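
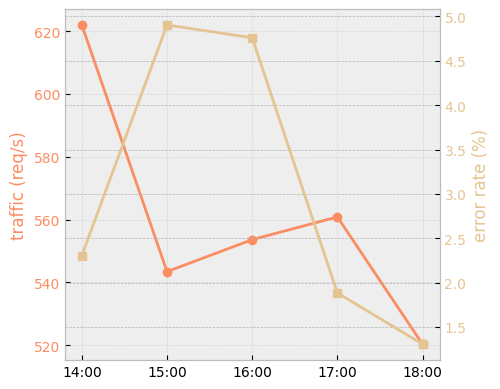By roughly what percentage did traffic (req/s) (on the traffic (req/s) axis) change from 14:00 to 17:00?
14:00 ≈ 620, 17:00 ≈ 560; (560 − 620) / 620 ≈ -9.7%.

≈ -9.7%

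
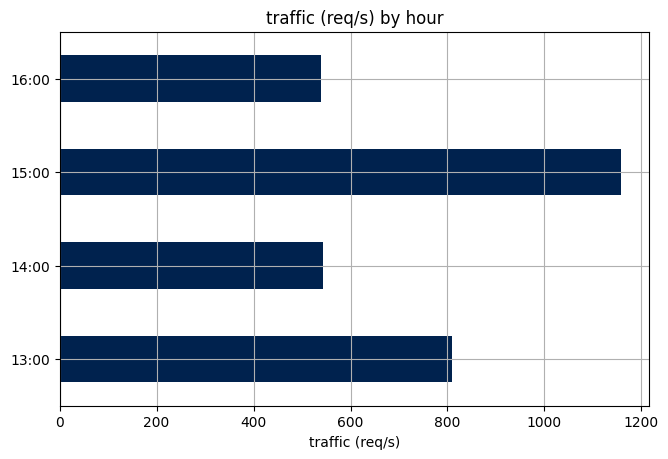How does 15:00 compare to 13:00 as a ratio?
≈ 1.5×

15:00 ≈ 1200, 13:00 ≈ 800; 1200/800 ≈ 1.5.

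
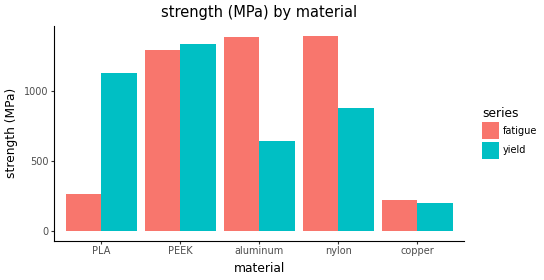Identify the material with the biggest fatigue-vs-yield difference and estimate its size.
PLA: fatigue ≈ 200, yield ≈ 1200 → gap ≈ 1000. Next-largest (aluminum) is only ≈ 800.

PLA, ≈ 1000 MPa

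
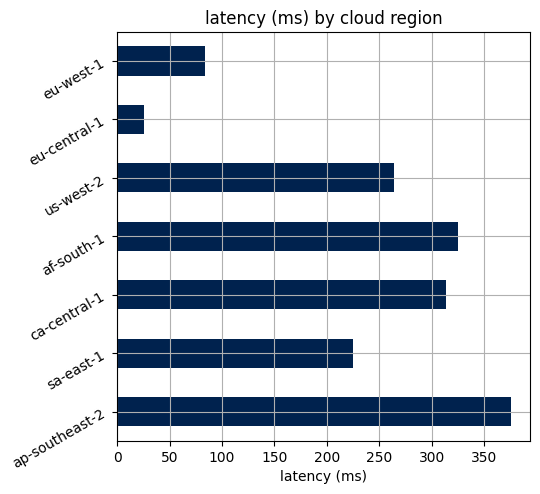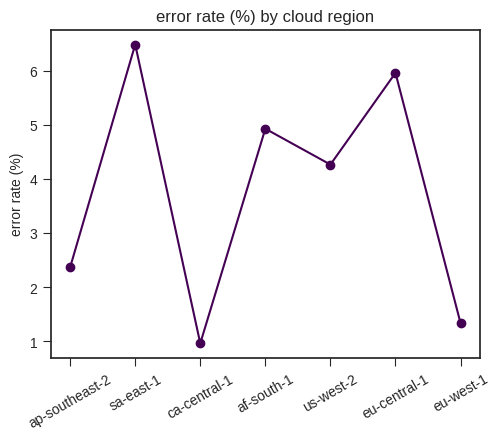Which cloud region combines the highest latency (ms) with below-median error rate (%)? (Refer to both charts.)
ap-southeast-2

Chart 2 median error rate (%) ≈ 4; below-median cloud regions: ap-southeast-2, ca-central-1, eu-west-1. Among those, ap-southeast-2 has the highest latency (ms) (≈ 400).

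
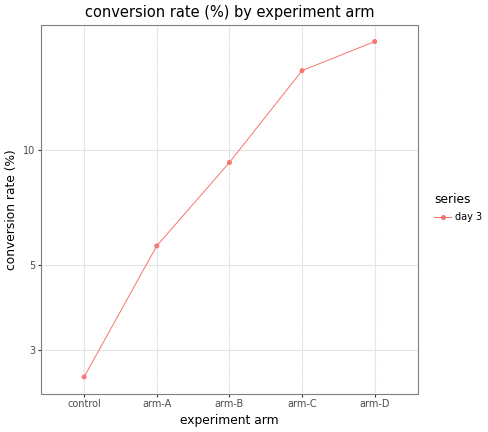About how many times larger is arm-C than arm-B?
≈ 1.6×

arm-C ≈ 16, arm-B ≈ 10; 16/10 ≈ 1.6.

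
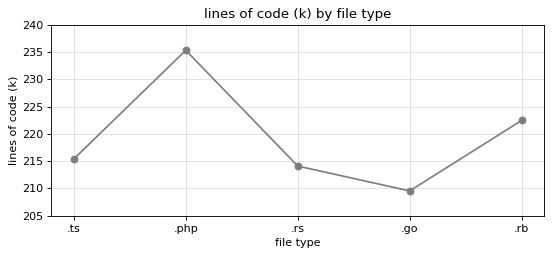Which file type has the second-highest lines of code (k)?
.rb

Top 3: .php ≈ 235, .rb ≈ 220, .ts ≈ 215.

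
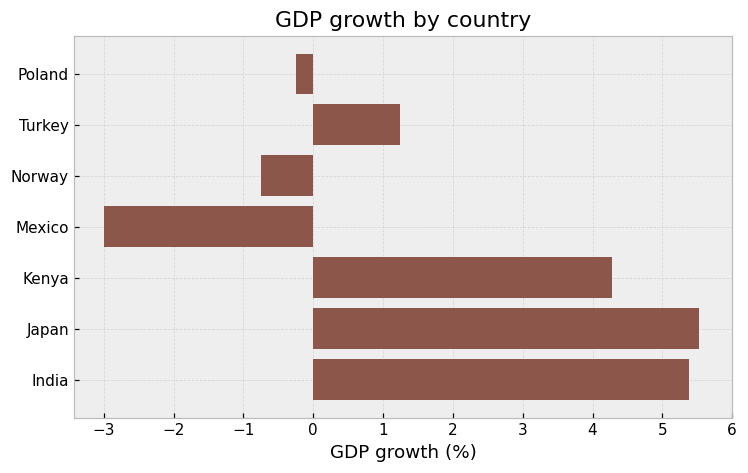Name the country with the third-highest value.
Kenya

Top 4: Japan ≈ 6, India ≈ 5, Kenya ≈ 4, Turkey ≈ 1.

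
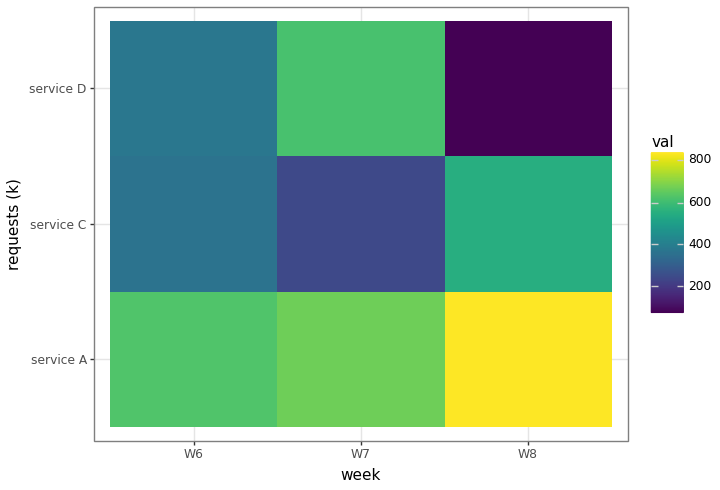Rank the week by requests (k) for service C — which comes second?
W6

Top 3 for service C: W8 ≈ 600, W6 ≈ 400, W7 ≈ 200.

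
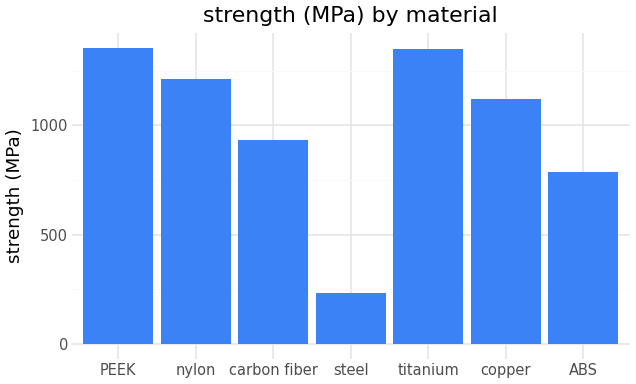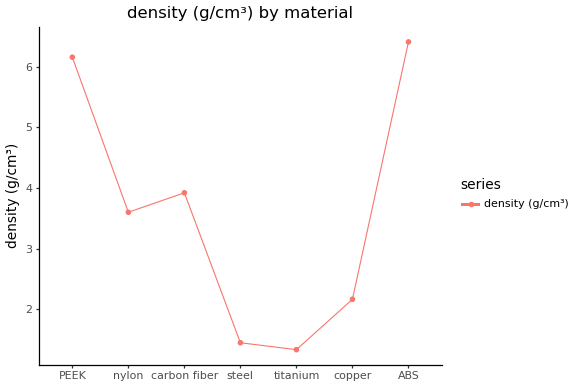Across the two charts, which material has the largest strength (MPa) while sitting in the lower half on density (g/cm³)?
titanium

Chart 2 median density (g/cm³) ≈ 4; below-median materials: steel, titanium, copper. Among those, titanium has the highest strength (MPa) (≈ 1400).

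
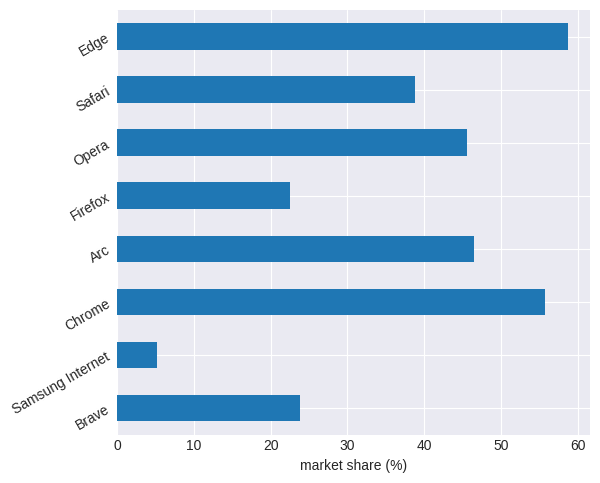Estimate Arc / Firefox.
≈ 1.8×

Arc ≈ 45, Firefox ≈ 25; 45/25 ≈ 1.8.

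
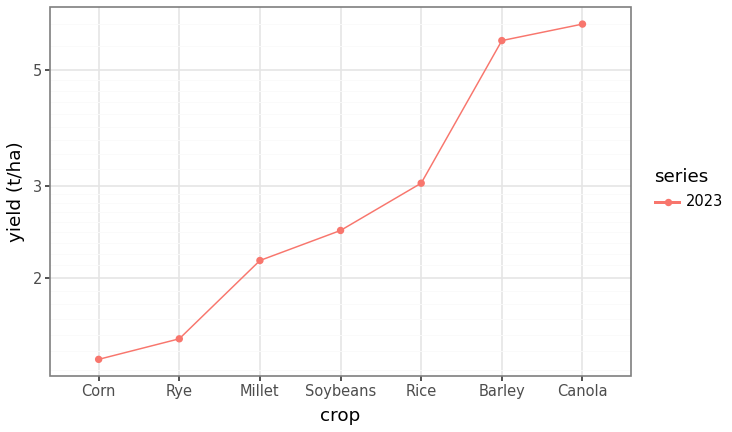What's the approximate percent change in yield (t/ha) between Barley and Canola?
≈ +9.1%

Barley ≈ 5.5, Canola ≈ 6.0; (6.0 − 5.5) / 5.5 ≈ +9.1%.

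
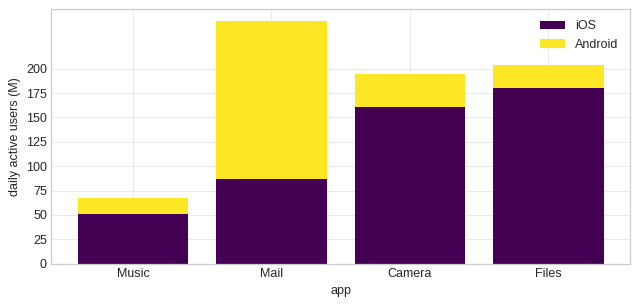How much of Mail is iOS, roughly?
≈ 75

iOS top ≈ 75, bottom ≈ 0; segment ≈ 75.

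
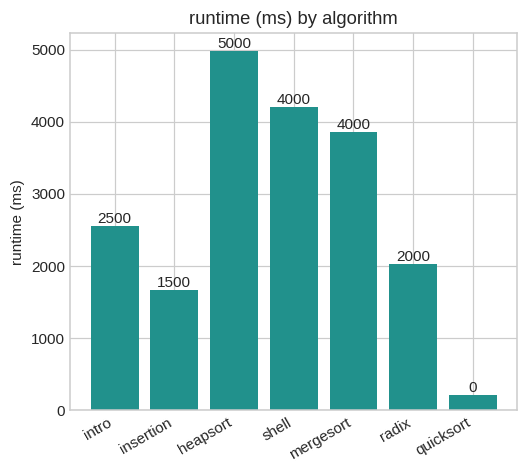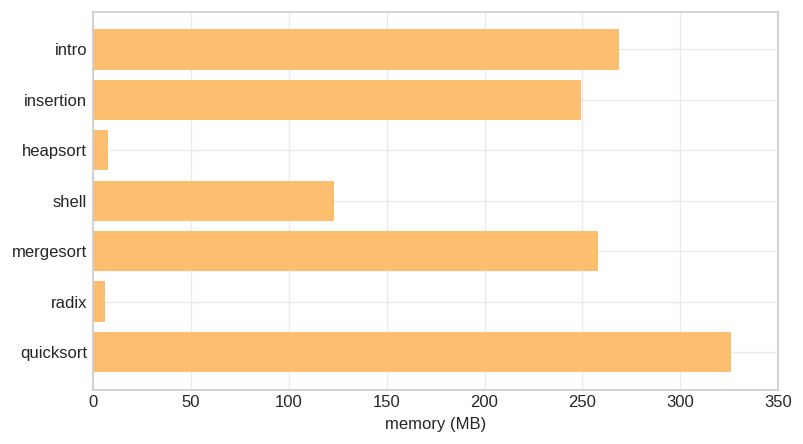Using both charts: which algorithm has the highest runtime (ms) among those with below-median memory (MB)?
Chart 2 median memory (MB) ≈ 250; below-median algorithms: heapsort, shell, radix. Among those, heapsort has the highest runtime (ms) (≈ 5000).

heapsort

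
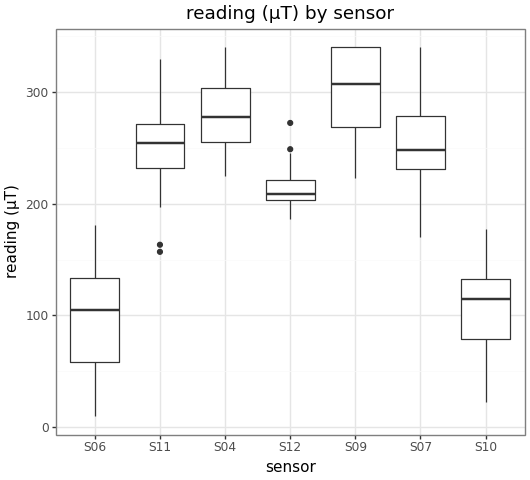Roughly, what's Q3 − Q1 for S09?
≈ 80

Q3 ≈ 340, Q1 ≈ 260; IQR ≈ 80.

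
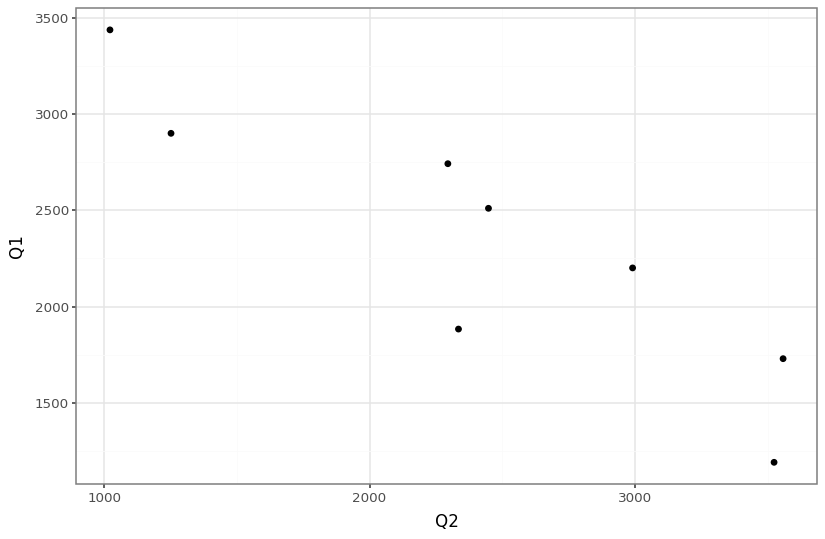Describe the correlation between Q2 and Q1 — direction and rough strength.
Points are negatively correlated; strong (|r| ≈ 0.9).

negative, strong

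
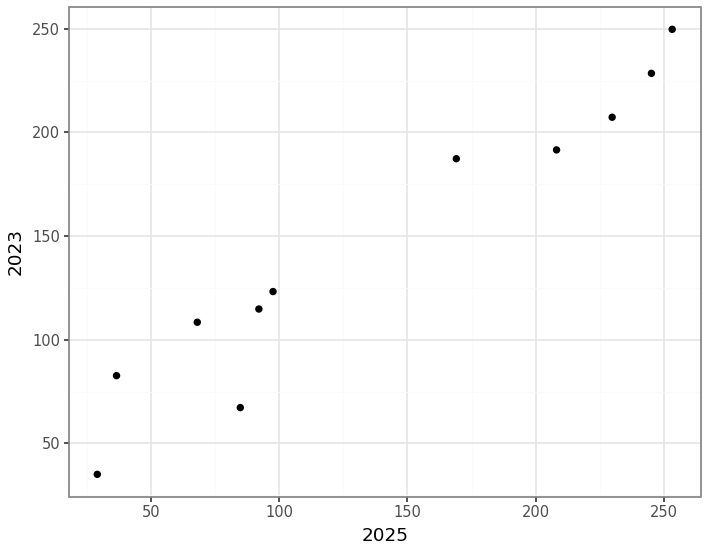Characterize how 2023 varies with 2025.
positive, strong

Points are positively correlated; strong (|r| ≈ 1.0).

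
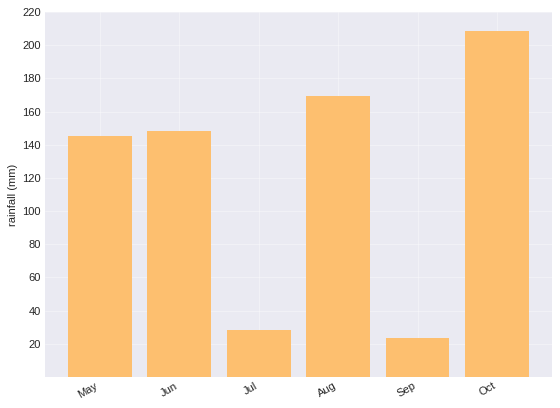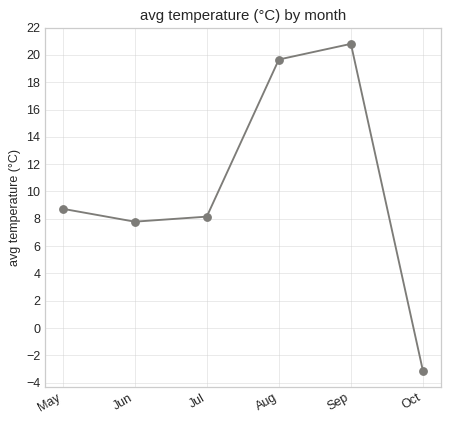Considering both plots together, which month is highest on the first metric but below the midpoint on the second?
Chart 2 median avg temperature (°C) ≈ 8; below-median months: Jun, Jul, Oct. Among those, Oct has the highest rainfall (mm) (≈ 200).

Oct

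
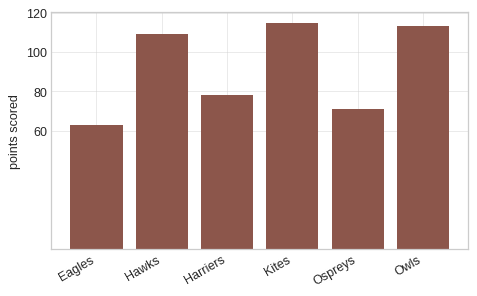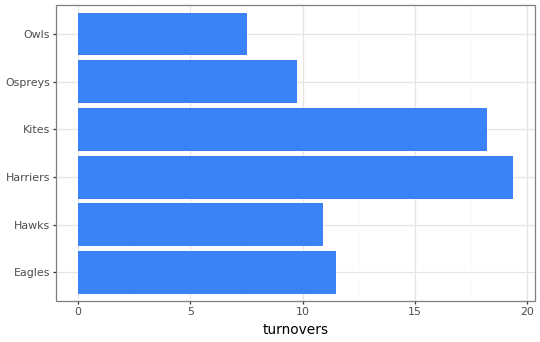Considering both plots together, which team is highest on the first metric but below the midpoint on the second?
Chart 2 median turnovers ≈ 12; below-median teams: Hawks, Ospreys, Owls. Among those, Owls has the highest points scored (≈ 120).

Owls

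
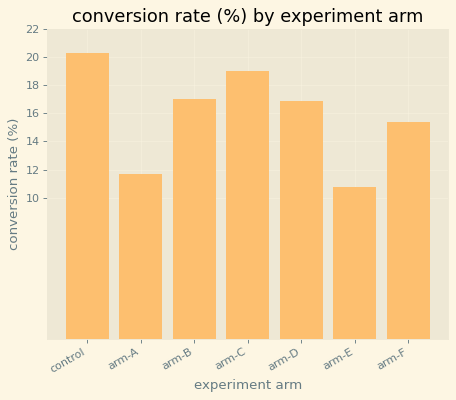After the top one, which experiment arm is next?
Top 3: control ≈ 20, arm-C ≈ 18, arm-B ≈ 16.

arm-C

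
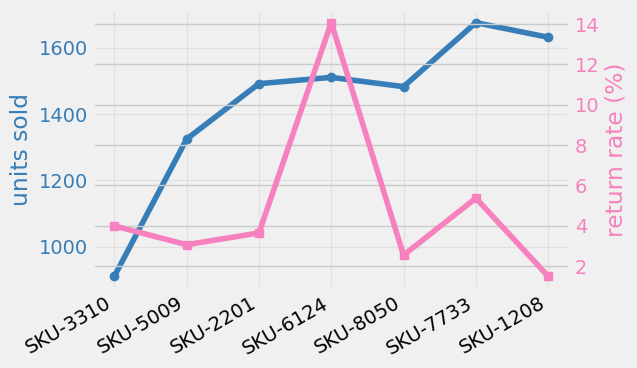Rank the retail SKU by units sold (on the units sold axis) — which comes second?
SKU-1208

Top 3 (on the units sold axis): SKU-7733 ≈ 1700, SKU-1208 ≈ 1600, SKU-6124 ≈ 1500.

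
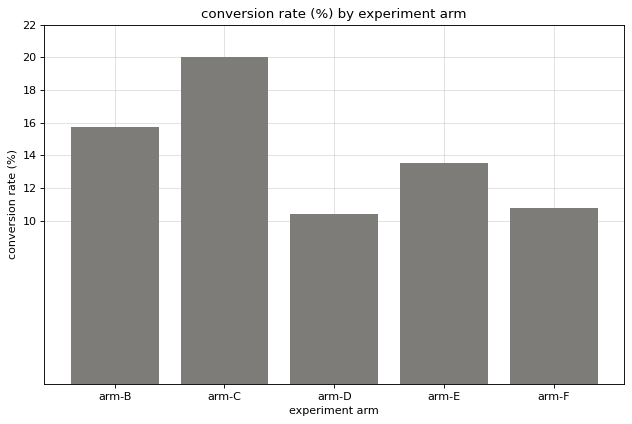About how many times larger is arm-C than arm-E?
arm-C ≈ 20, arm-E ≈ 14; 20/14 ≈ 1.43.

≈ 1.43×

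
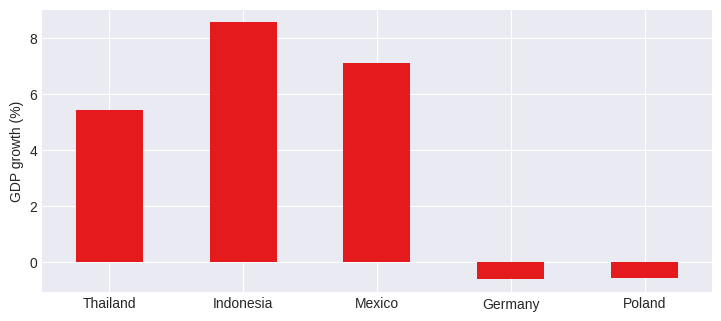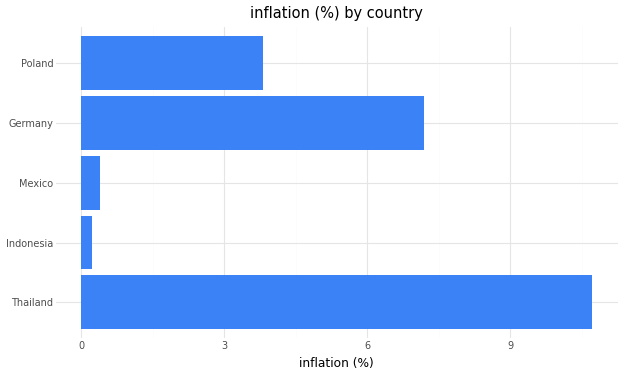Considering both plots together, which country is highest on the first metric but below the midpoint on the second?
Indonesia

Chart 2 median inflation (%) ≈ 4; below-median countries: Indonesia, Mexico. Among those, Indonesia has the highest GDP growth (%) (≈ 9).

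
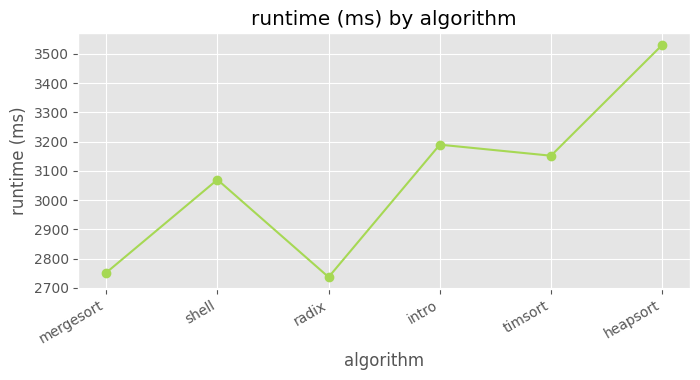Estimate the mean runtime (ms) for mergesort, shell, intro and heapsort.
≈ 3150

(2800 + 3100 + 3200 + 3500) / 4 ≈ 3150.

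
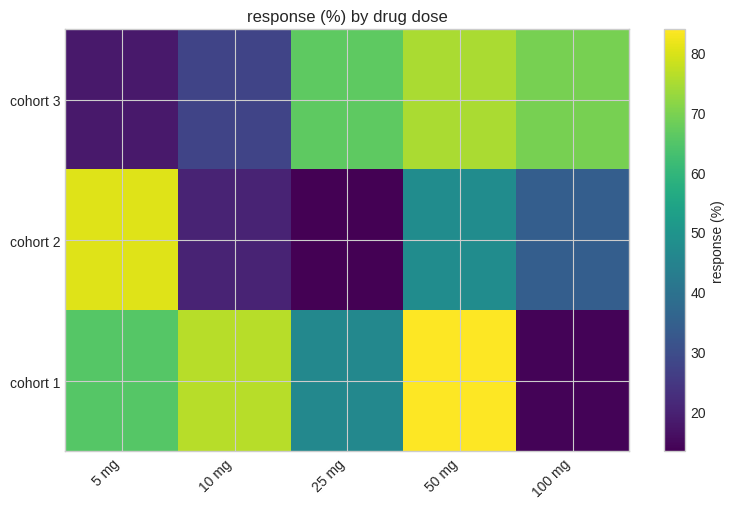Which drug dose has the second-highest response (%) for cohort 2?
Top 3 for cohort 2: 5 mg ≈ 80, 50 mg ≈ 50, 100 mg ≈ 30.

50 mg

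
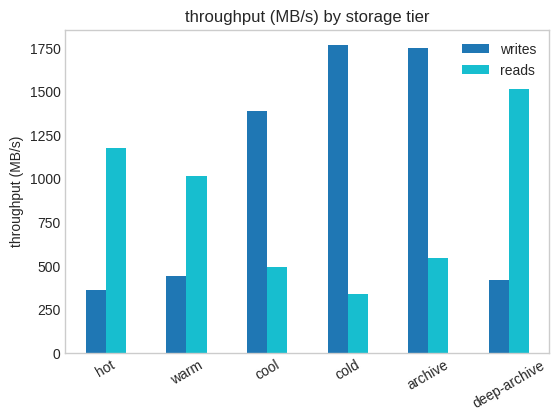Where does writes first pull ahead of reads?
cool

warm: writes ≈ 400 vs reads ≈ 1000 (not yet); cool: writes ≈ 1400 vs reads ≈ 400 (first crossover).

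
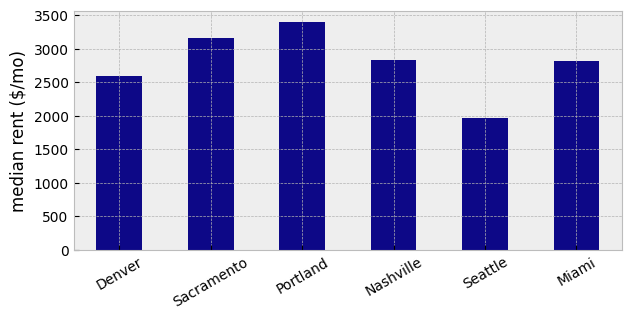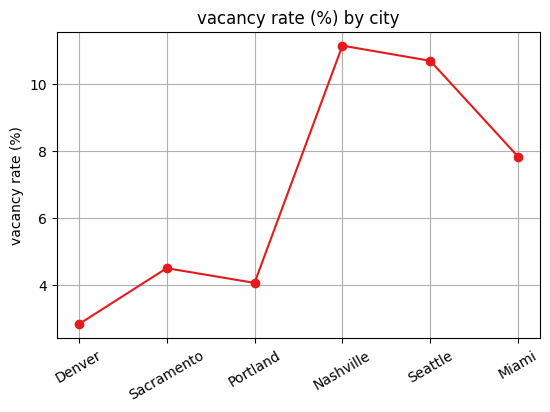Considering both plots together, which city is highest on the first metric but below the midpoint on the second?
Portland

Chart 2 median vacancy rate (%) ≈ 6; below-median cities: Denver, Sacramento, Portland. Among those, Portland has the highest median rent ($/mo) (≈ 3500).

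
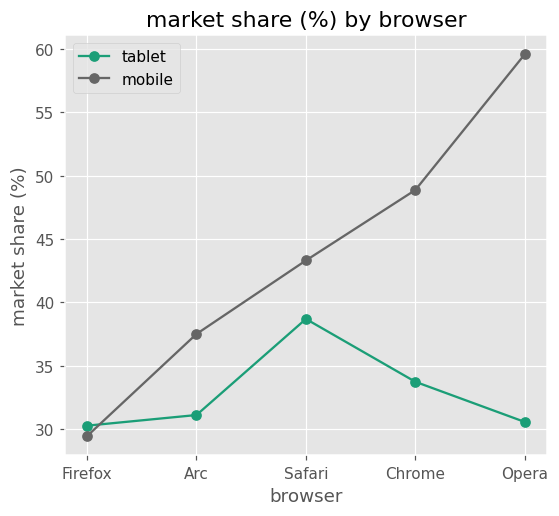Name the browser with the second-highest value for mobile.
Chrome

Top 3 for mobile: Opera ≈ 60, Chrome ≈ 50, Safari ≈ 45.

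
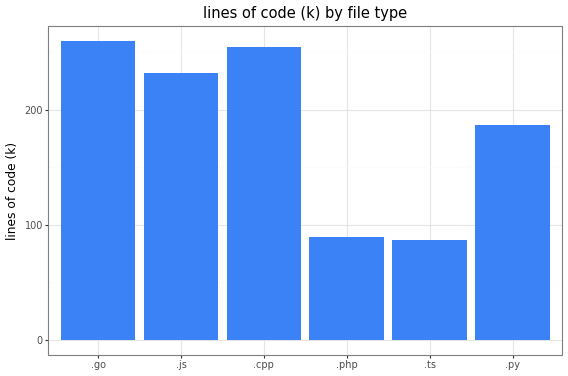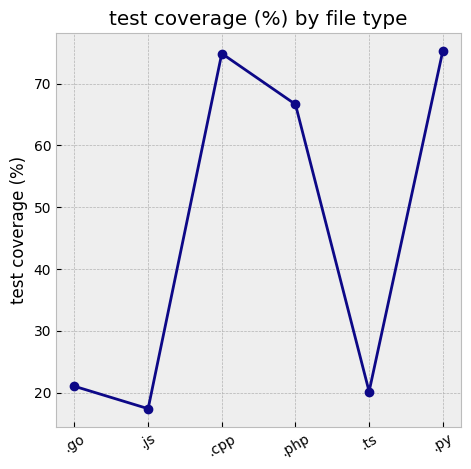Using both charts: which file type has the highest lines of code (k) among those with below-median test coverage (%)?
Chart 2 median test coverage (%) ≈ 40; below-median file types: .go, .js, .ts. Among those, .go has the highest lines of code (k) (≈ 250).

.go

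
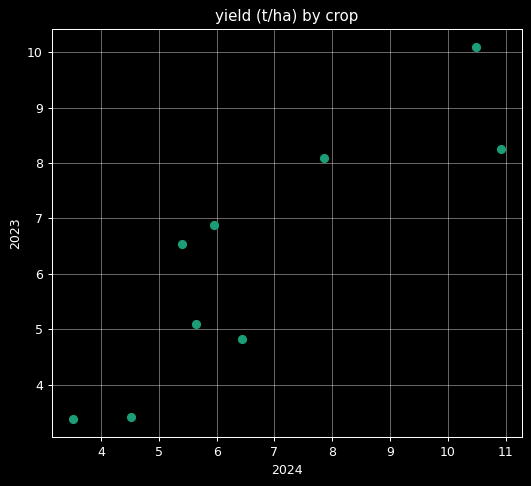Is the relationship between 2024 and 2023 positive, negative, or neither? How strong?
Points are positively correlated; strong (|r| ≈ 0.9).

positive, strong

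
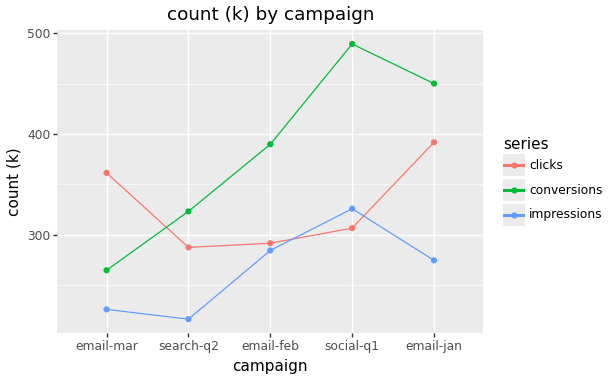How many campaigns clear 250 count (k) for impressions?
3

Above 250: email-feb, social-q1, email-jan.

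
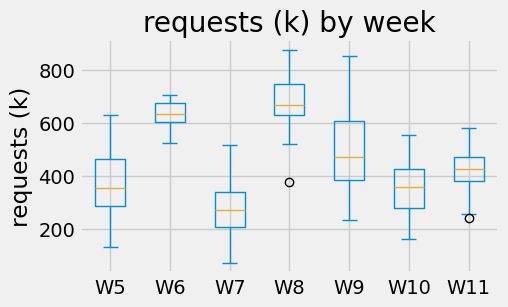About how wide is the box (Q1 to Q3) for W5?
Q3 ≈ 450, Q1 ≈ 300; IQR ≈ 150.

≈ 150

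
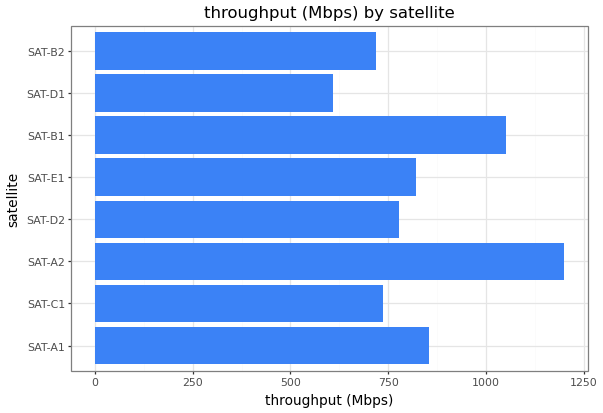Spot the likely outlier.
SAT-A2

SAT-A2 ≈ 1200; the rest sit between ≈ 600 and ≈ 1100.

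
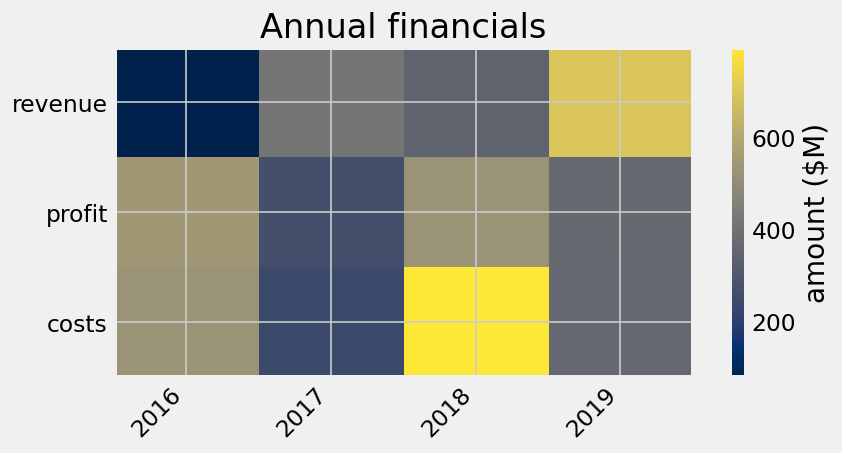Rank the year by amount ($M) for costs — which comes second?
2016

Top 3 for costs: 2018 ≈ 800, 2016 ≈ 500, 2019 ≈ 400.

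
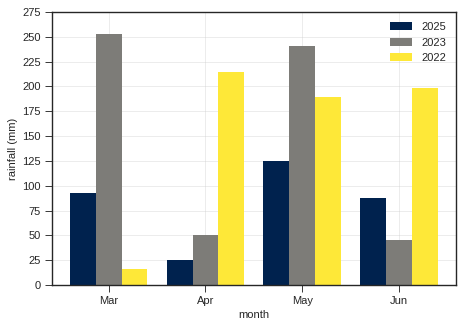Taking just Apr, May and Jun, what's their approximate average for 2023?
≈ 117

(50 + 250 + 50) / 3 ≈ 117.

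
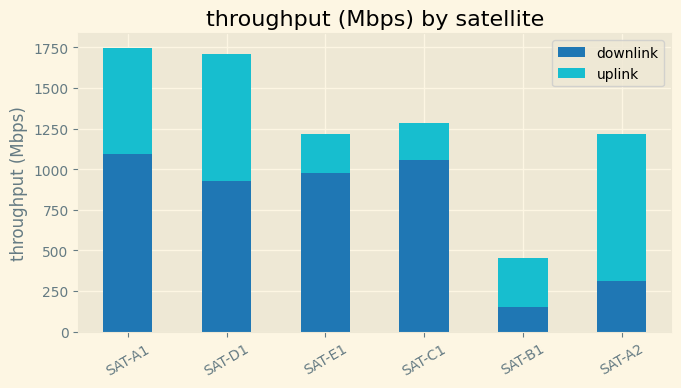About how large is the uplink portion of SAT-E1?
≈ 200

uplink top ≈ 1200, bottom ≈ 1000; segment ≈ 200.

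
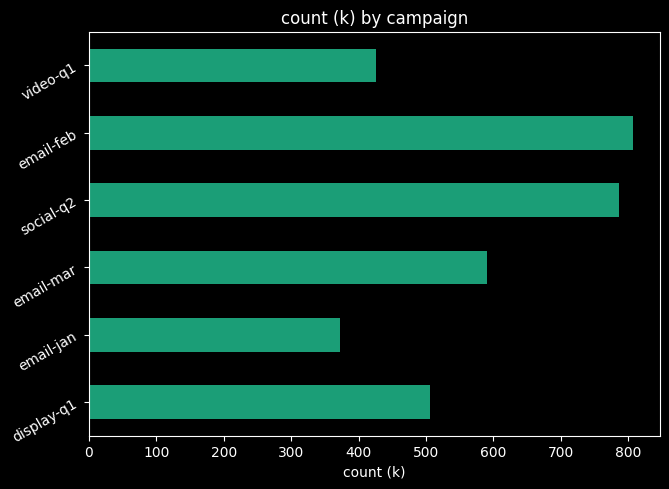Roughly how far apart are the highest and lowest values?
≈ 400

Max email-feb ≈ 800, min email-jan ≈ 400; range ≈ 400.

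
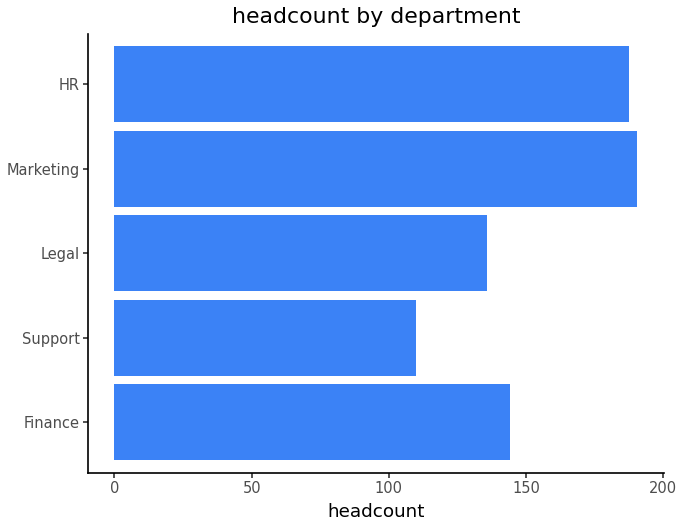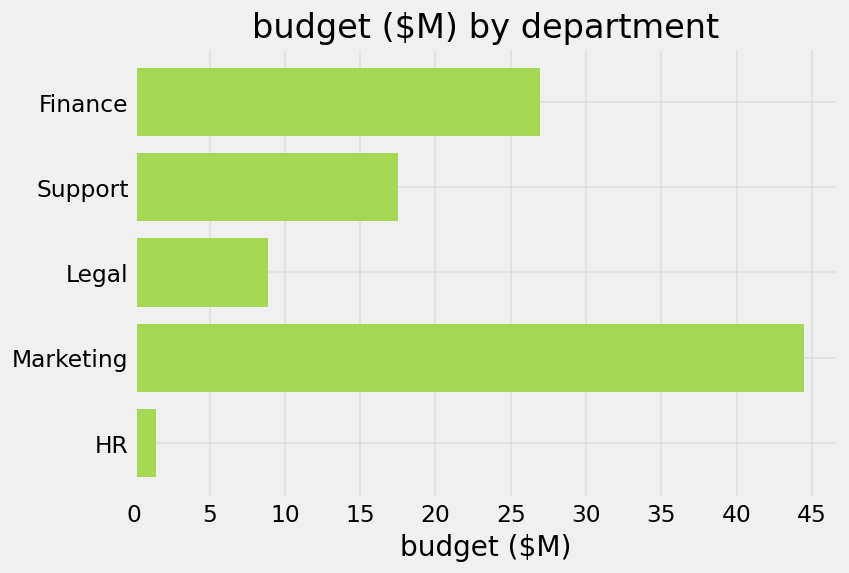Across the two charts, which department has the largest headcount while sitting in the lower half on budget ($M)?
Chart 2 median budget ($M) ≈ 15; below-median departments: Legal, HR. Among those, HR has the highest headcount (≈ 180).

HR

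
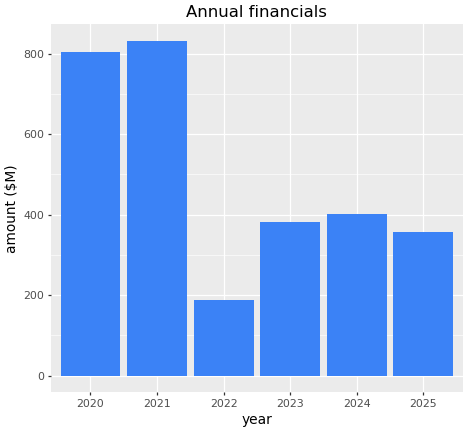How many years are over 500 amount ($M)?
Above 500: 2020, 2021.

2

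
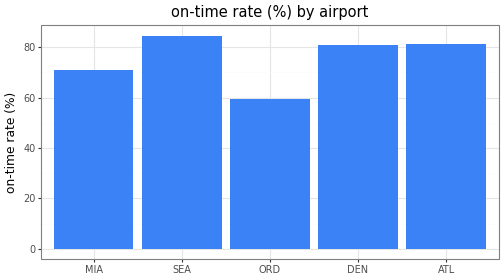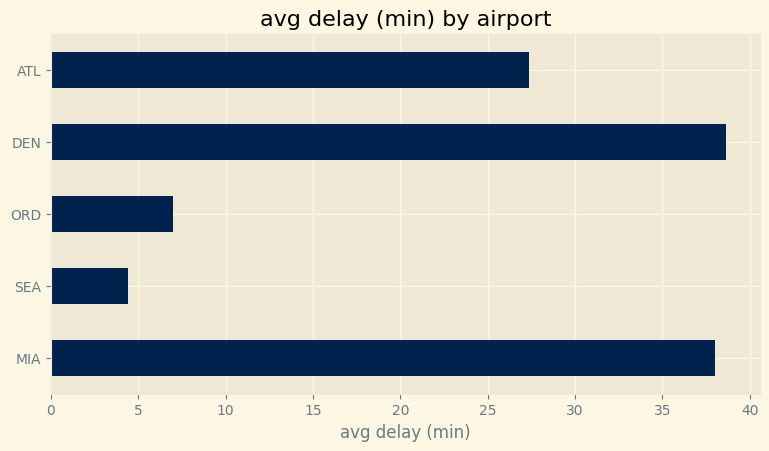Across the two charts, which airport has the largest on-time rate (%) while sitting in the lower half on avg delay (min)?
Chart 2 median avg delay (min) ≈ 25; below-median airports: SEA, ORD. Among those, SEA has the highest on-time rate (%) (≈ 80).

SEA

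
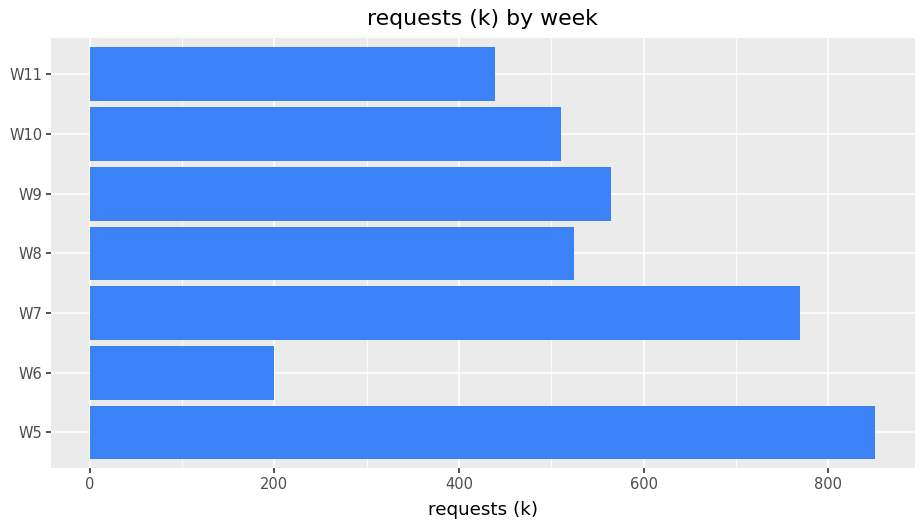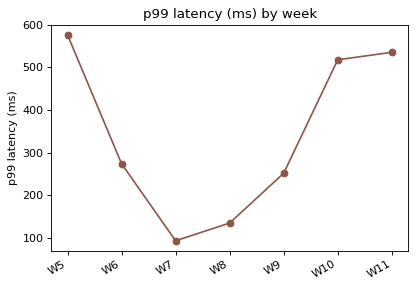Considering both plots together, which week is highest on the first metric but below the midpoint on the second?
W7

Chart 2 median p99 latency (ms) ≈ 300; below-median weeks: W7, W8, W9. Among those, W7 has the highest requests (k) (≈ 800).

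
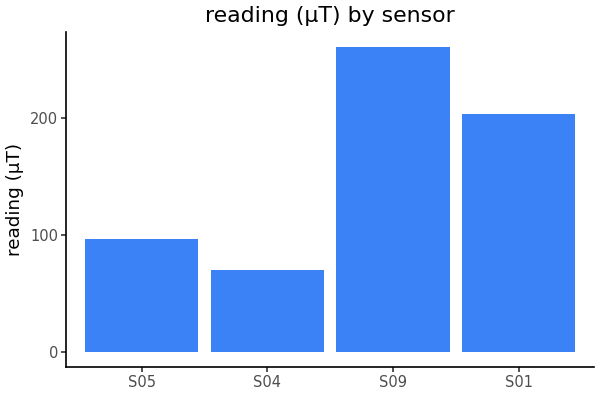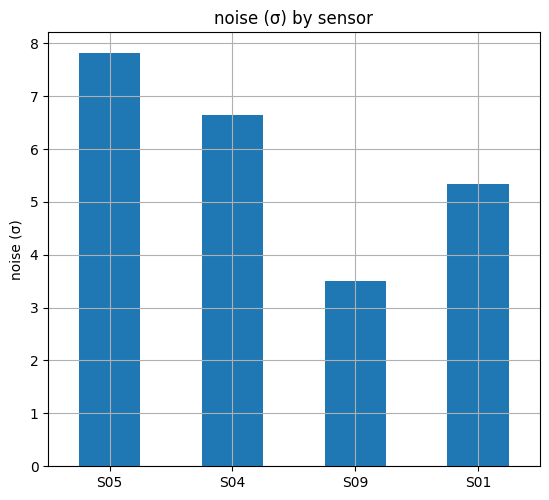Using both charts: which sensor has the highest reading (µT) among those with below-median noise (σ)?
S09

Chart 2 median noise (σ) ≈ 6; below-median sensors: S09, S01. Among those, S09 has the highest reading (µT) (≈ 250).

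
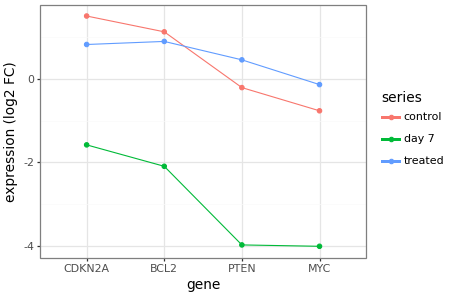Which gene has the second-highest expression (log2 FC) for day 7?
BCL2

Top 3 for day 7: CDKN2A ≈ -1.5, BCL2 ≈ -2.0, PTEN ≈ -4.0.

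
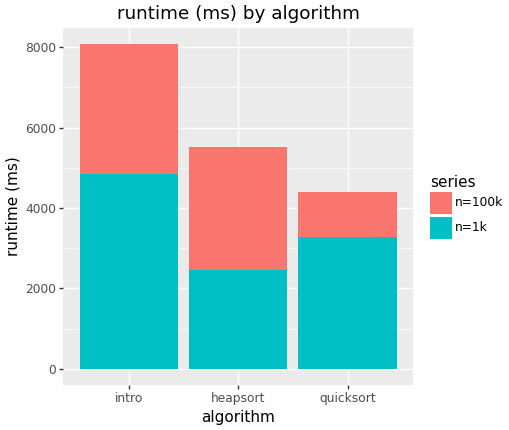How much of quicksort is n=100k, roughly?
≈ 1000

n=100k top ≈ 4000, bottom ≈ 3000; segment ≈ 1000.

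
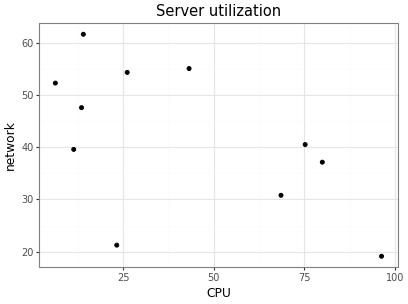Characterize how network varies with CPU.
Points are negatively correlated; moderate (|r| ≈ 0.6).

negative, moderate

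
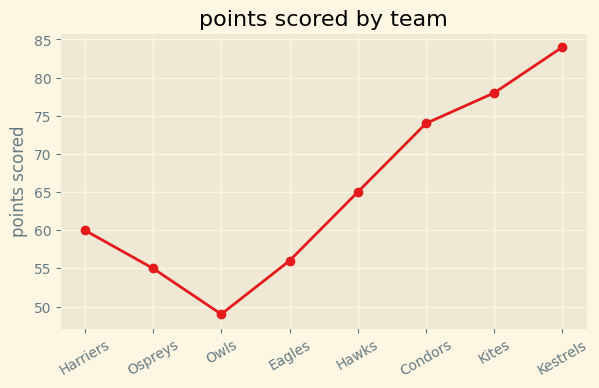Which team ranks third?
Condors

Top 4: Kestrels ≈ 85, Kites ≈ 80, Condors ≈ 75, Hawks ≈ 65.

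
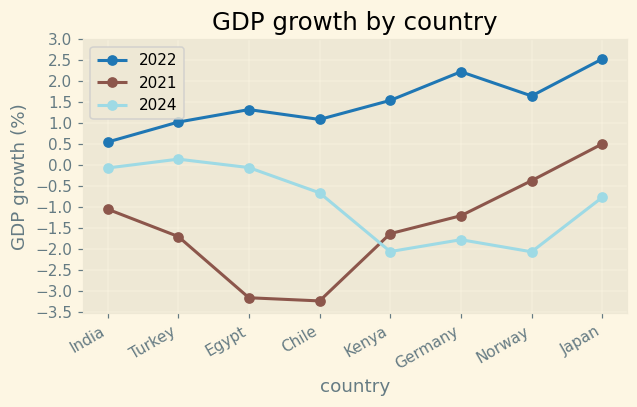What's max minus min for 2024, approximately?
≈ 2.0

Max Turkey ≈ 0.0, min Norway ≈ -2.0; range ≈ 2.0.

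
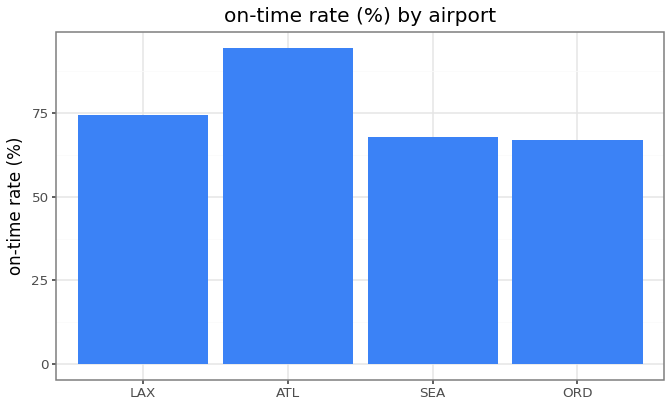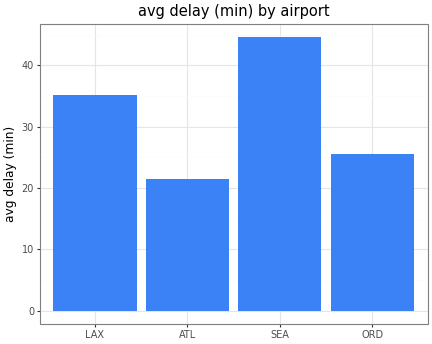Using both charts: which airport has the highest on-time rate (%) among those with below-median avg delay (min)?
Chart 2 median avg delay (min) ≈ 30; below-median airports: ATL, ORD. Among those, ATL has the highest on-time rate (%) (≈ 90).

ATL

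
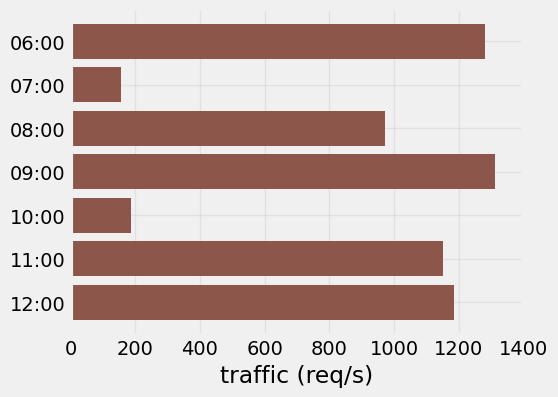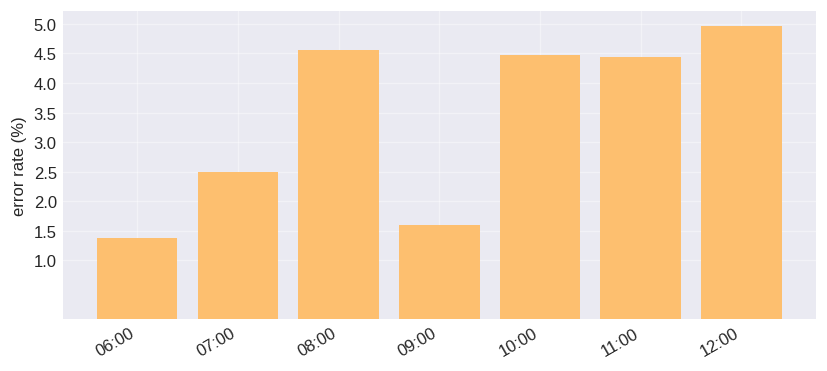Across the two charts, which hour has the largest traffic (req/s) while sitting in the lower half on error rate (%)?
Chart 2 median error rate (%) ≈ 4.5; below-median hours: 06:00, 07:00, 09:00. Among those, 09:00 has the highest traffic (req/s) (≈ 1400).

09:00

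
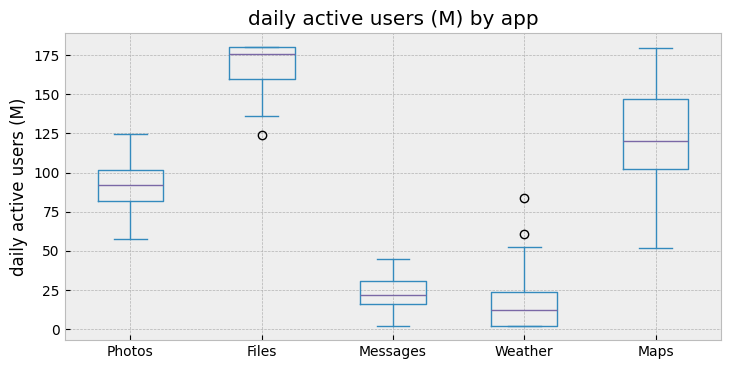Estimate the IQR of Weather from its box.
Q3 ≈ 20, Q1 ≈ 0; IQR ≈ 20.

≈ 20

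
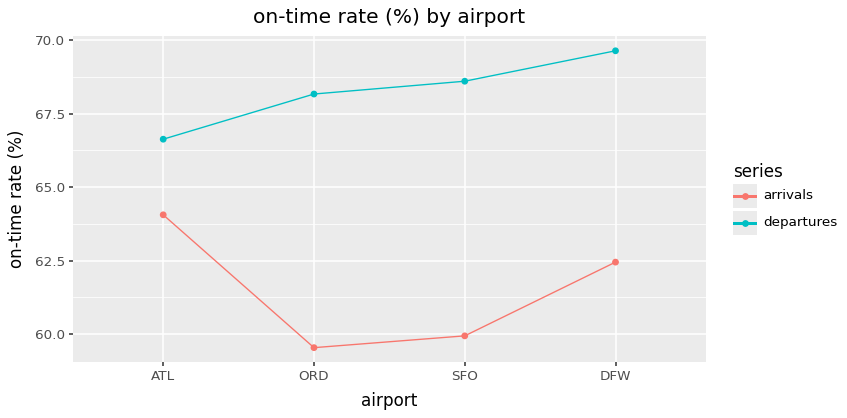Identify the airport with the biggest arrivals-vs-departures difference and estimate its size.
SFO, ≈ 9 %

SFO: arrivals ≈ 60, departures ≈ 69 → gap ≈ 9. Next-largest (ORD) is only ≈ 8.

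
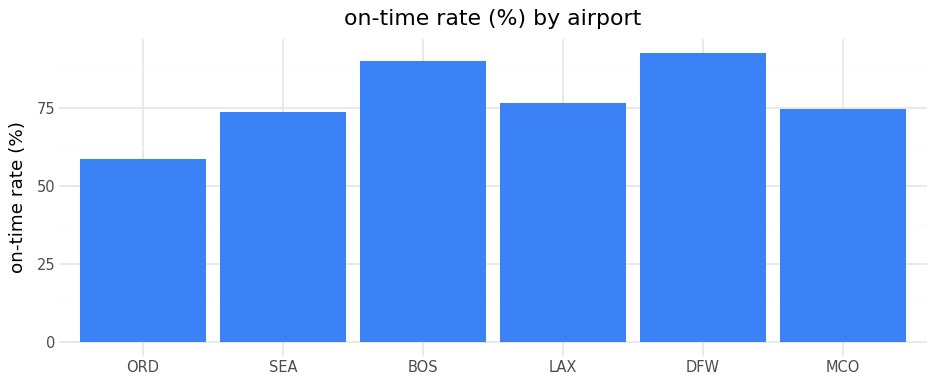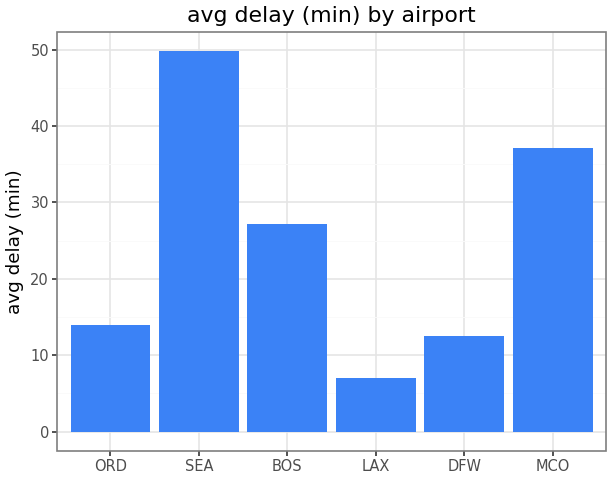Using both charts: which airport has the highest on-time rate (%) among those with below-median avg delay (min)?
DFW

Chart 2 median avg delay (min) ≈ 20; below-median airports: ORD, LAX, DFW. Among those, DFW has the highest on-time rate (%) (≈ 90).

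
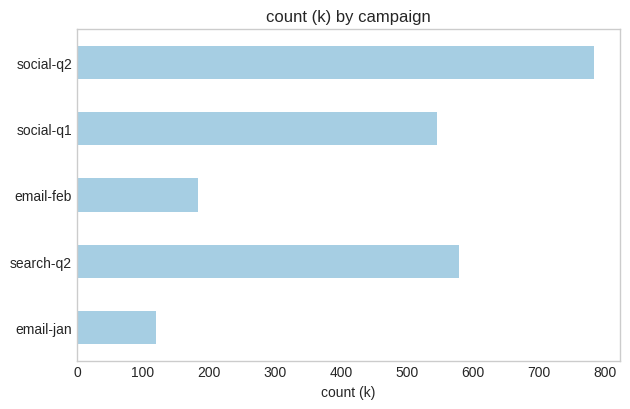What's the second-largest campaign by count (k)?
Top 3: social-q2 ≈ 800, search-q2 ≈ 600, social-q1 ≈ 500.

search-q2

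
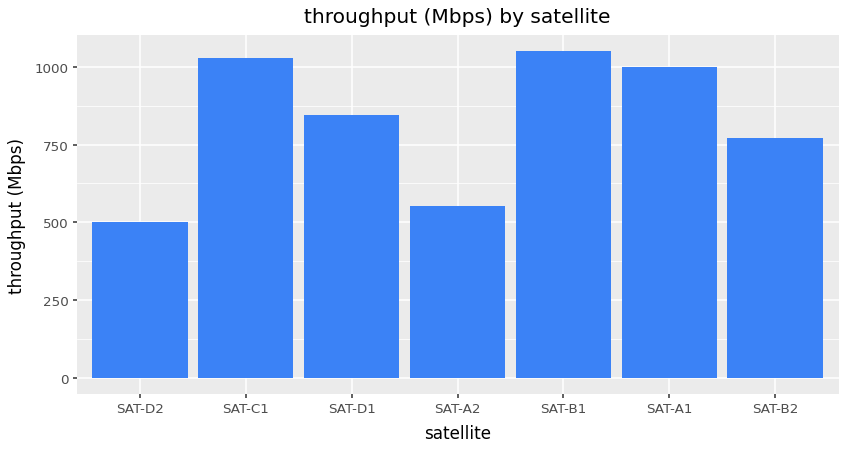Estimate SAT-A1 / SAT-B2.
≈ 1.25×

SAT-A1 ≈ 1000, SAT-B2 ≈ 800; 1000/800 ≈ 1.25.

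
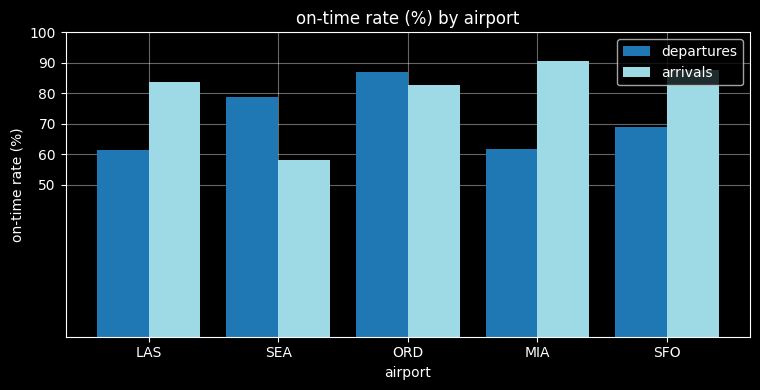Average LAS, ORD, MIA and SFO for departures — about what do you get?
(60 + 90 + 60 + 70) / 4 ≈ 70.

≈ 70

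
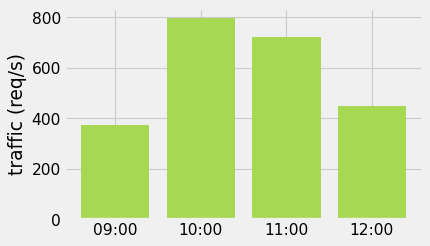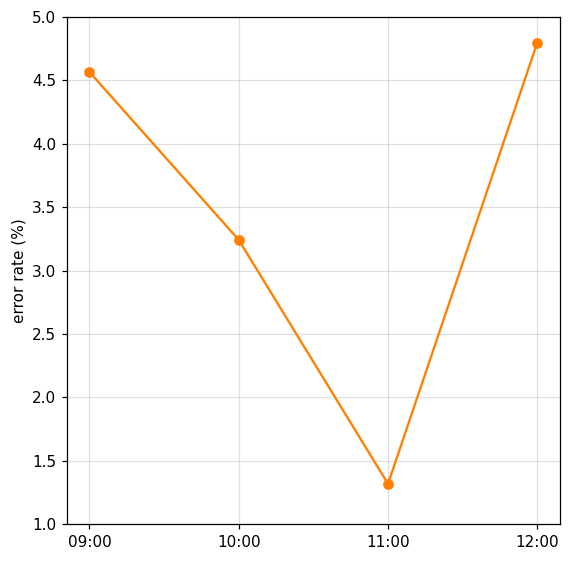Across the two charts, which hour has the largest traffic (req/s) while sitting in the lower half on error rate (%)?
Chart 2 median error rate (%) ≈ 4; below-median hours: 10:00, 11:00. Among those, 10:00 has the highest traffic (req/s) (≈ 800).

10:00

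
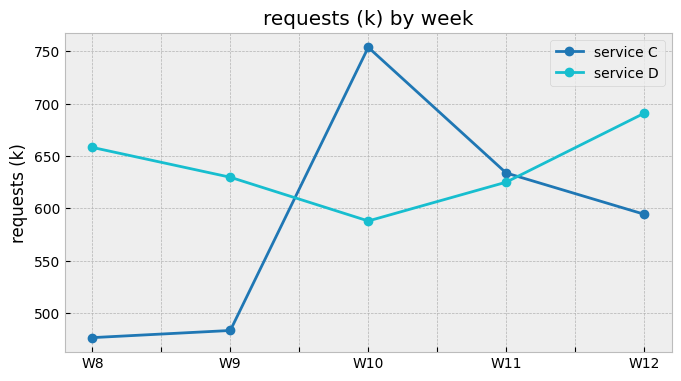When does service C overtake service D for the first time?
W9: service C ≈ 475 vs service D ≈ 625 (not yet); W10: service C ≈ 750 vs service D ≈ 600 (first crossover).

W10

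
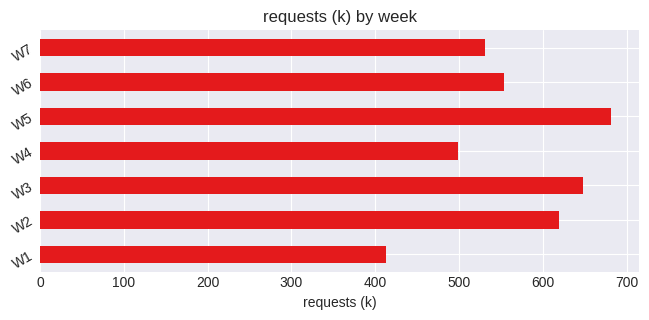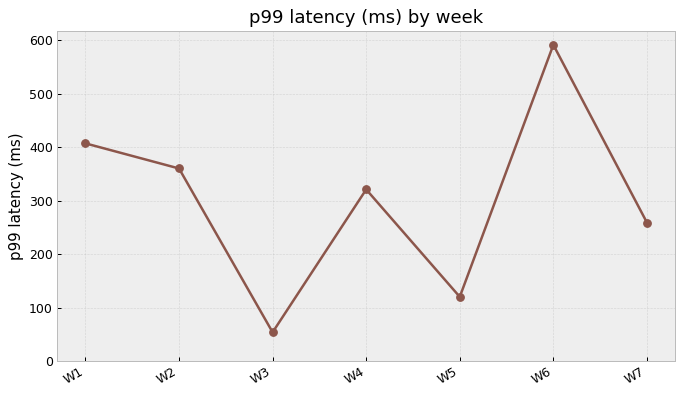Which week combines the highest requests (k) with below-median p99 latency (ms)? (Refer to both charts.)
W5

Chart 2 median p99 latency (ms) ≈ 300; below-median weeks: W3, W5, W7. Among those, W5 has the highest requests (k) (≈ 700).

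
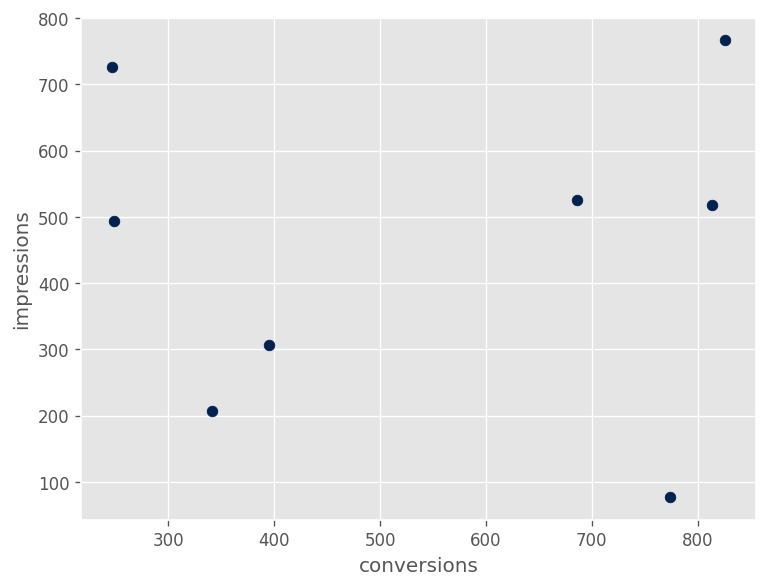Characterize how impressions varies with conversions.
Points are roughly uncorrelated; weak (|r| ≈ 0.0).

no clear correlation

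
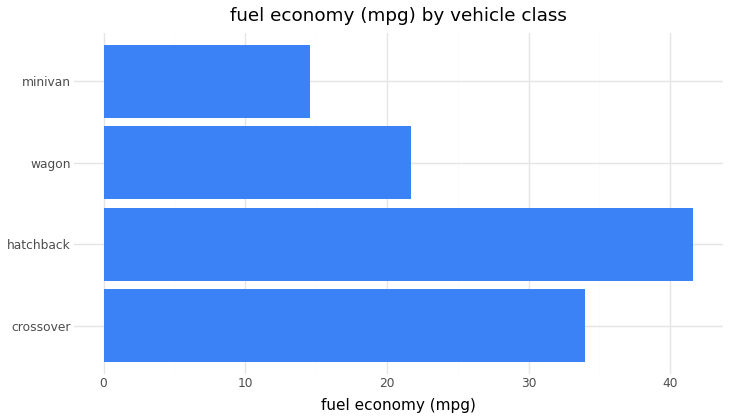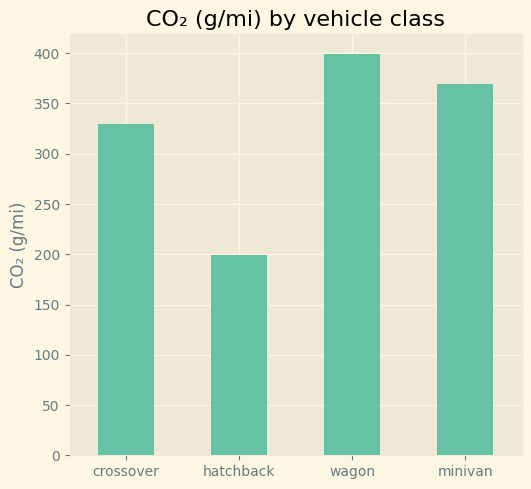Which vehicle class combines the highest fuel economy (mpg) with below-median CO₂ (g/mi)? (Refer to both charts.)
Chart 2 median CO₂ (g/mi) ≈ 350; below-median vehicle classes: crossover, hatchback. Among those, hatchback has the highest fuel economy (mpg) (≈ 40).

hatchback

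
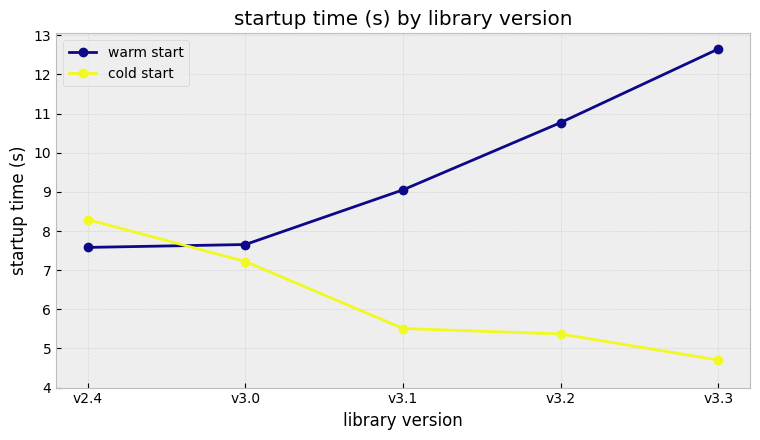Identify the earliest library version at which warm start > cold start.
v3.0

v2.4: warm start ≈ 8 vs cold start ≈ 8 (not yet); v3.0: warm start ≈ 8 vs cold start ≈ 7 (first crossover).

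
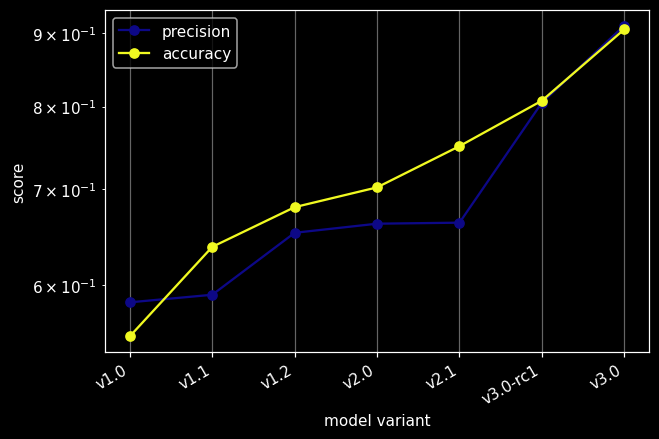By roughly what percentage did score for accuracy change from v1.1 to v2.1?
≈ +15.4%

v1.1 ≈ 0.65, v2.1 ≈ 0.75; (0.75 − 0.65) / 0.65 ≈ +15.4%.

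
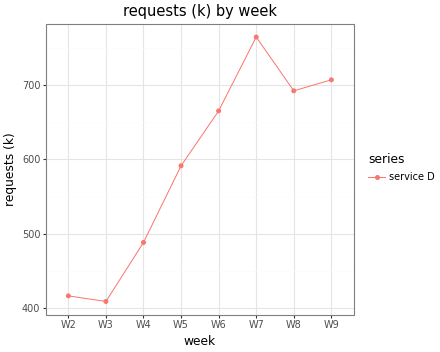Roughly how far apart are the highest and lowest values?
Max W7 ≈ 750, min W3 ≈ 400; range ≈ 350.

≈ 350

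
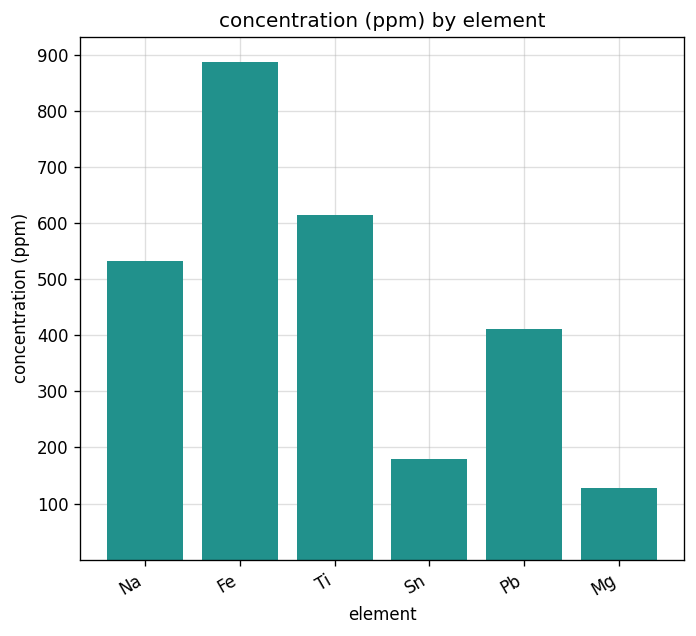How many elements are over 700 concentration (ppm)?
Above 700: Fe.

1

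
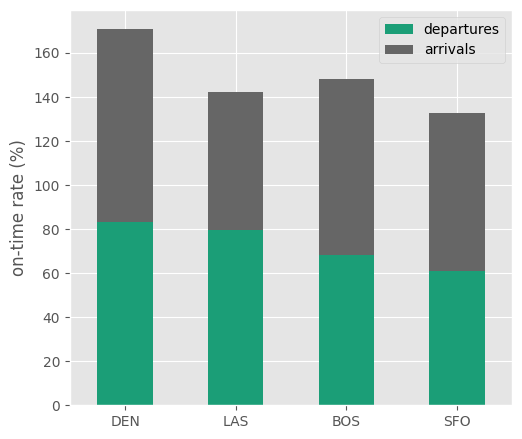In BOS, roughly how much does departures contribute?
departures top ≈ 60, bottom ≈ 0; segment ≈ 60.

≈ 60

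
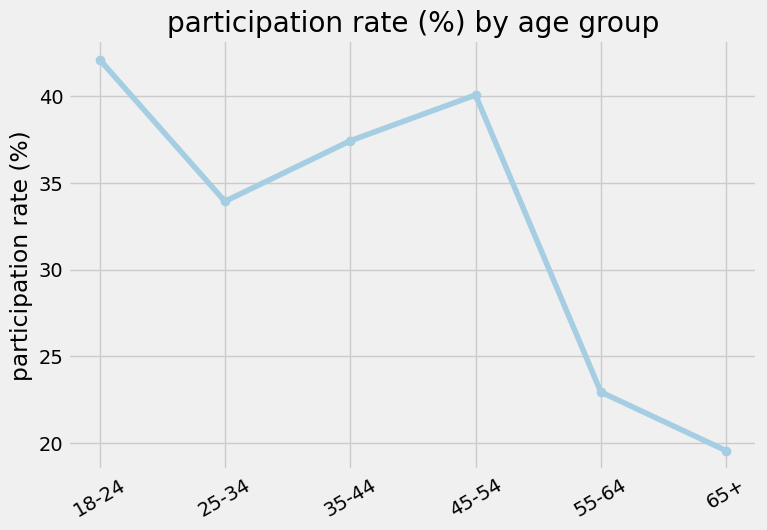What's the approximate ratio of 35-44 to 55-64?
≈ 1.73×

35-44 ≈ 38, 55-64 ≈ 22; 38/22 ≈ 1.73.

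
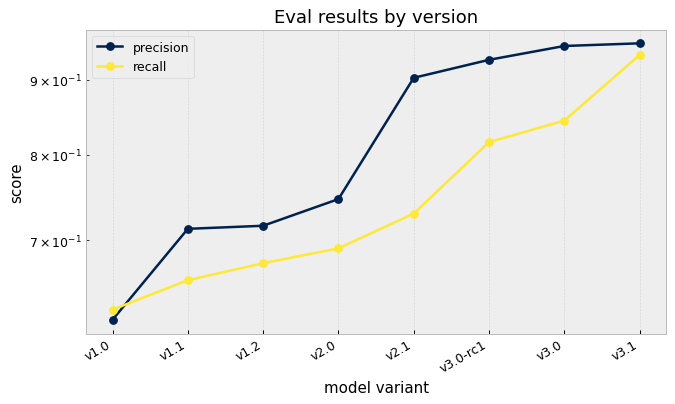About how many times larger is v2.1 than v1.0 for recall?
v2.1 ≈ 0.75, v1.0 ≈ 0.65; 0.75/0.65 ≈ 1.15.

≈ 1.15×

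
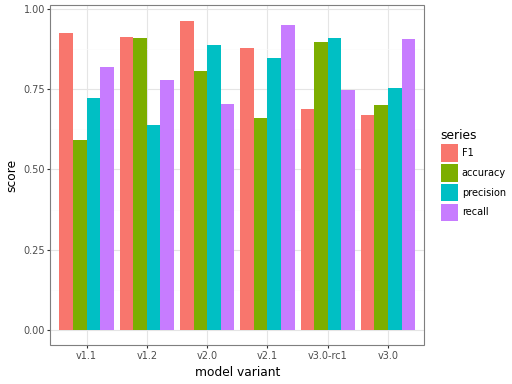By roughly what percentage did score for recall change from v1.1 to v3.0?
v1.1 ≈ 0.8, v3.0 ≈ 0.9; (0.9 − 0.8) / 0.8 ≈ +12.5%.

≈ +12.5%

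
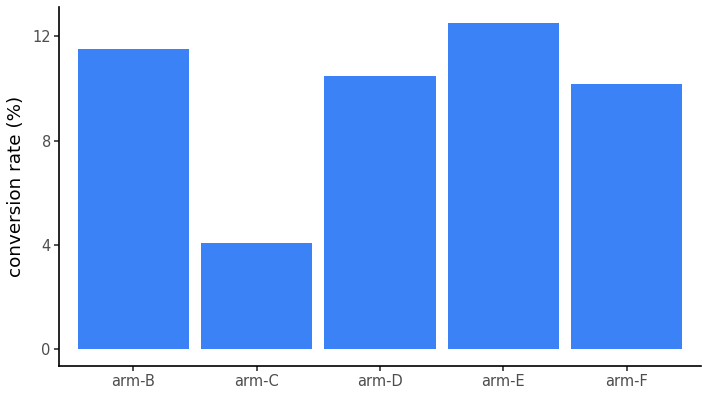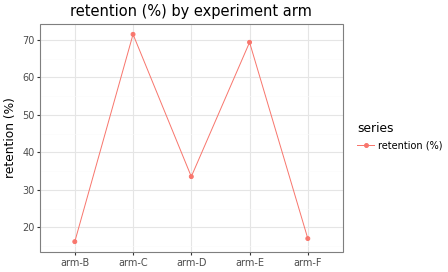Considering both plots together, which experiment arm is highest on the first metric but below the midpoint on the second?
Chart 2 median retention (%) ≈ 30; below-median experiment arms: arm-B, arm-F. Among those, arm-B has the highest conversion rate (%) (≈ 12).

arm-B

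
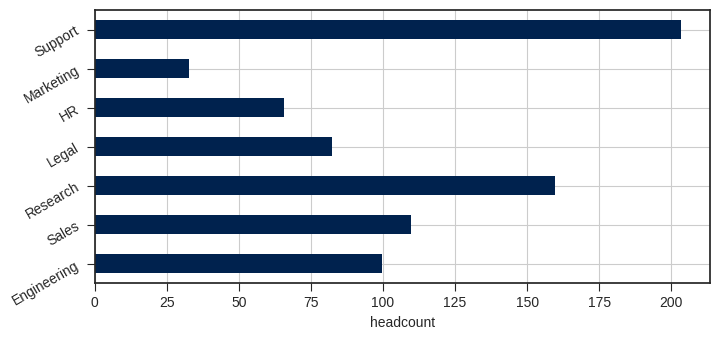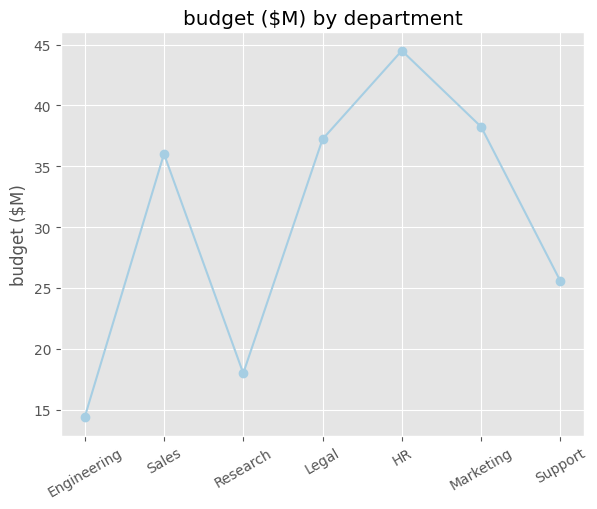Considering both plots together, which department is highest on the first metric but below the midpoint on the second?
Support

Chart 2 median budget ($M) ≈ 35; below-median departments: Engineering, Research, Support. Among those, Support has the highest headcount (≈ 200).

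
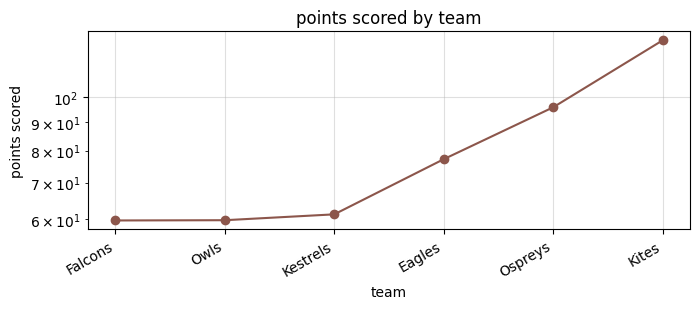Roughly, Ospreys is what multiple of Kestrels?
Ospreys ≈ 100, Kestrels ≈ 60; 100/60 ≈ 1.67.

≈ 1.67×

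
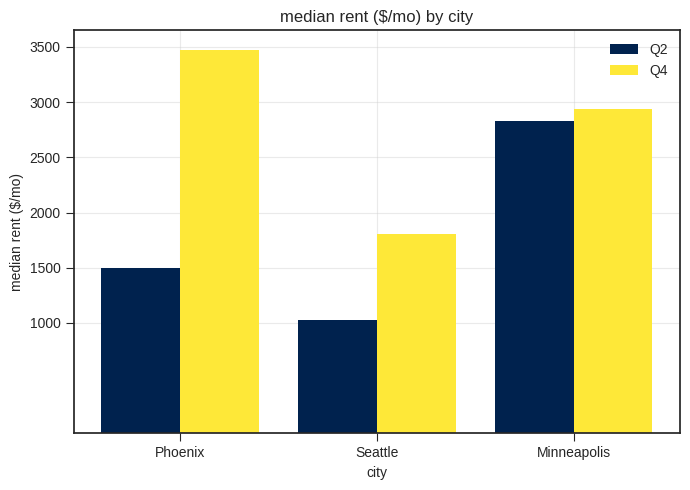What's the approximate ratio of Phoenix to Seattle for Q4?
≈ 1.75×

Phoenix ≈ 3500, Seattle ≈ 2000; 3500/2000 ≈ 1.75.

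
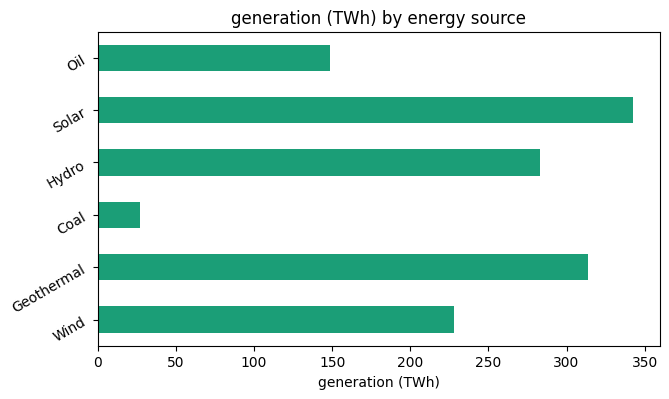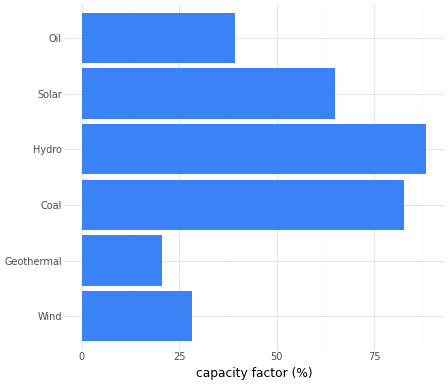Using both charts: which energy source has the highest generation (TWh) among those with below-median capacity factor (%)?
Chart 2 median capacity factor (%) ≈ 50; below-median energy sources: Wind, Geothermal, Oil. Among those, Geothermal has the highest generation (TWh) (≈ 300).

Geothermal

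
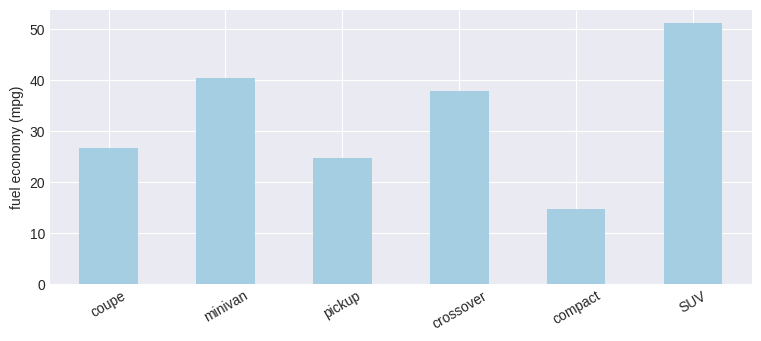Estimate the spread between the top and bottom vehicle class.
Max SUV ≈ 50, min compact ≈ 15; range ≈ 35.

≈ 35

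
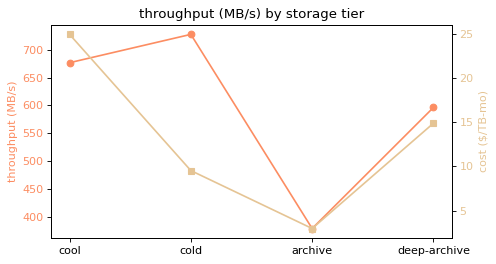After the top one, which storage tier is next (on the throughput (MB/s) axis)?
Top 3 (on the throughput (MB/s) axis): cold ≈ 750, cool ≈ 700, deep-archive ≈ 600.

cool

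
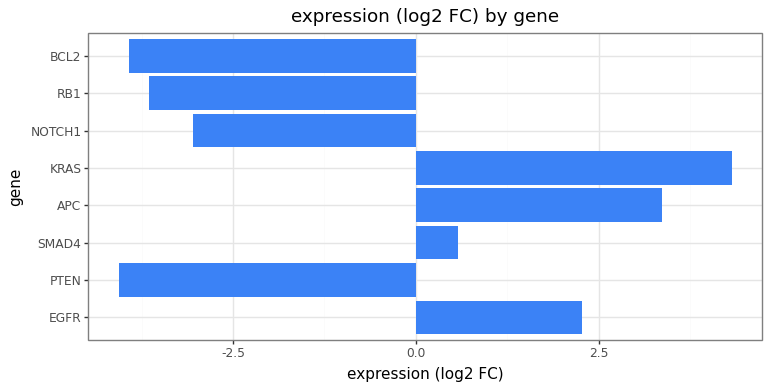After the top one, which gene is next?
APC

Top 3: KRAS ≈ 4, APC ≈ 3, EGFR ≈ 2.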